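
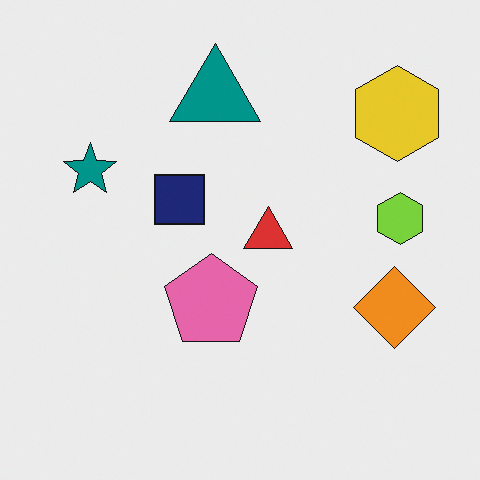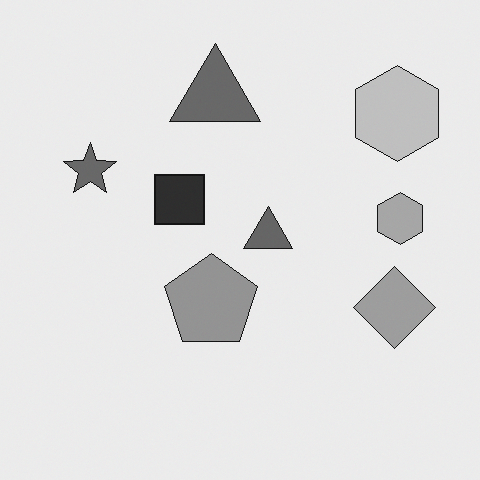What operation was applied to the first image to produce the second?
The second image is the first converted to grayscale.

All color is removed — every shape is now a shade of grey.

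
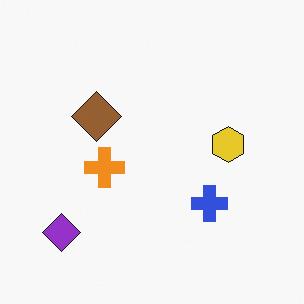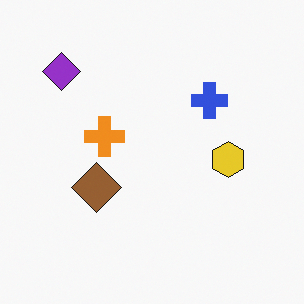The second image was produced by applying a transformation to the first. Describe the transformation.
This is the original image flipped vertically (top ↔ bottom).

The purple diamond is in the bottom-left of the first image and the top-left of the second — shapes on opposite sides of the horizontal midline have swapped in a mirror flip.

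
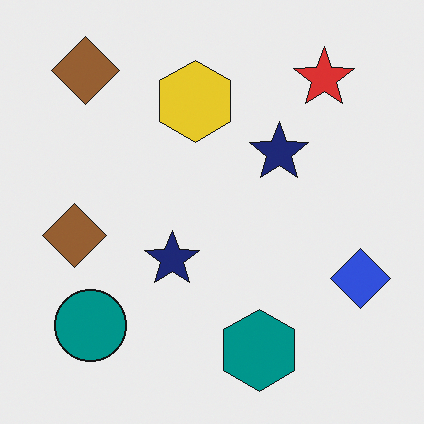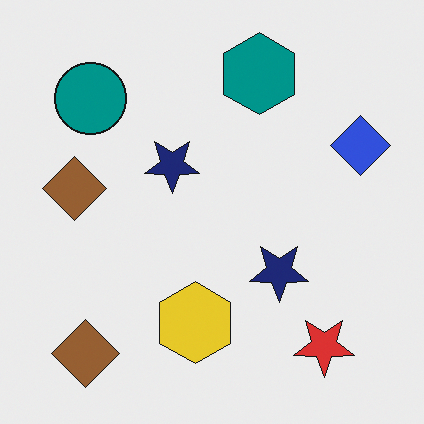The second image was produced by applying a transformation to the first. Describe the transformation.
The image was flipped vertically (top ↔ bottom).

The teal hexagon is in the bottom of the first image and the top of the second — shapes on opposite sides of the horizontal midline have swapped in a mirror flip.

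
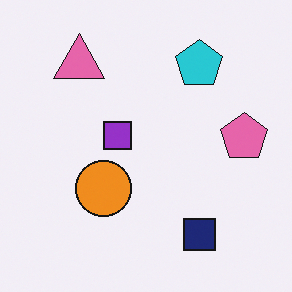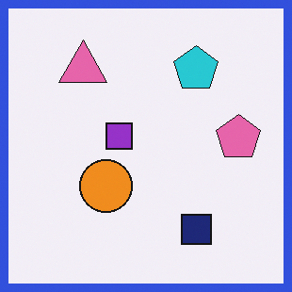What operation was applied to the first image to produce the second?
This is the original image framed with a blue border.

A solid blue frame runs around the edge of the second image, with the content slightly shrunk inside it.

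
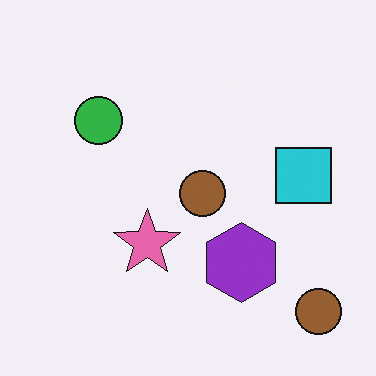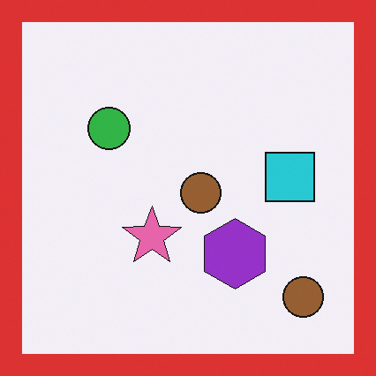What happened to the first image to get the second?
The image was framed with a red border.

A solid red frame runs around the edge of the second image, with the content slightly shrunk inside it.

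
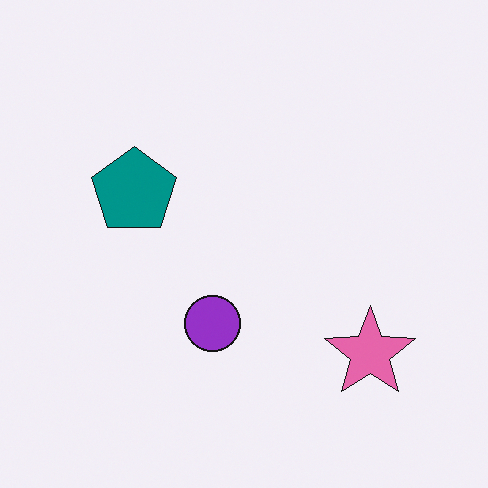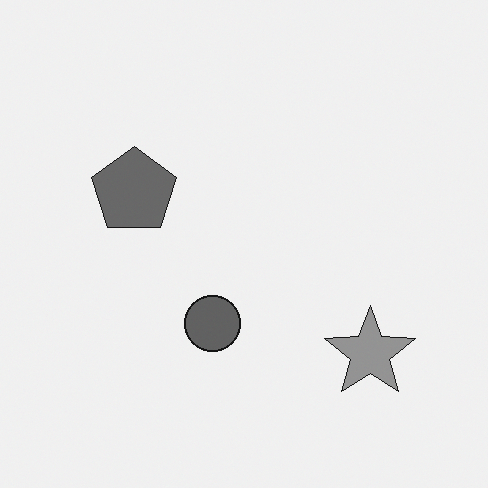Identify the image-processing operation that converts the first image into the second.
It was converted to grayscale.

All color is removed — every shape is now a shade of grey.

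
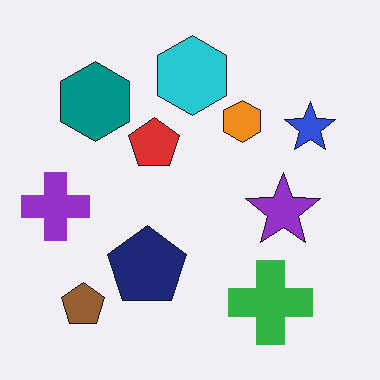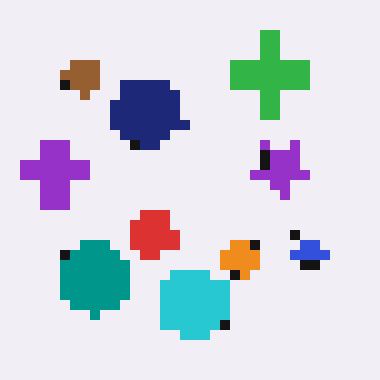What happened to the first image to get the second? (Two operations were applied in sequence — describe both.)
It was flipped vertically (top ↔ bottom), then coarsely pixelated.

The brown pentagon is in the bottom-left of the first image and the top-left of the second — shapes on opposite sides of the horizontal midline have swapped in a mirror flip. Shapes are reduced to large square blocks; fine edges and outlines are lost — a downscale-then-upscale (mosaic) effect.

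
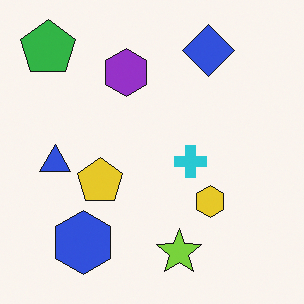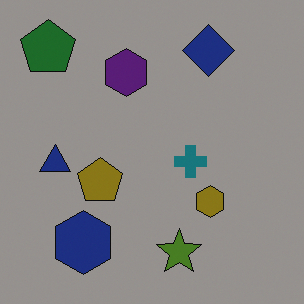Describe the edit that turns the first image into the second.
The transformation is: noticeably darkened.

Every pixel — background and shapes alike — is uniformly darkened.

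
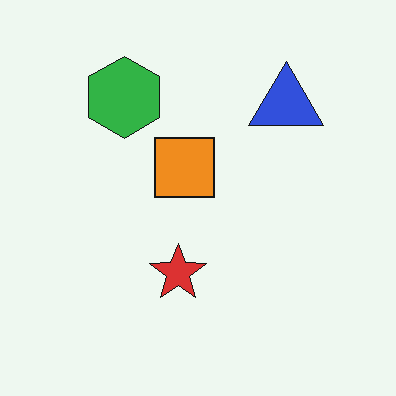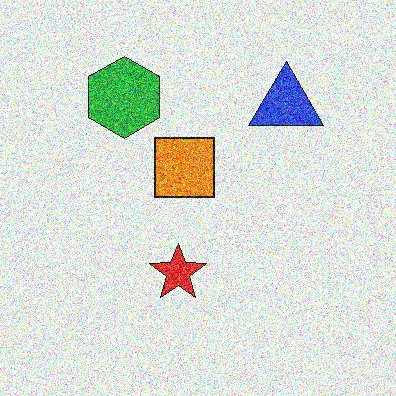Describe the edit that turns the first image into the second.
Degraded with strong gaussian noise.

Random speckle covers the whole image, including the flat background.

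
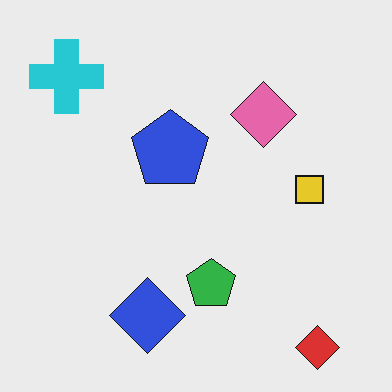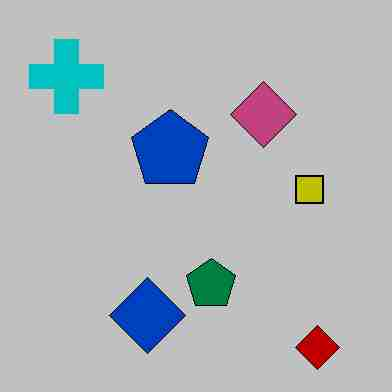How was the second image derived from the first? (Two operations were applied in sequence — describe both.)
The transformation is: heavily posterized to just a handful of flat colors, then heavily JPEG-compressed with obvious blocking artifacts.

Each flat color has snapped to a coarser quantized level — most visibly, the near-white background has dropped to a flat grey. Blocky 8×8 compression artifacts appear around shape edges and the flat background shows ringing — characteristic JPEG degradation.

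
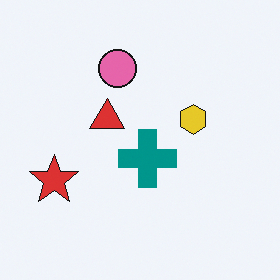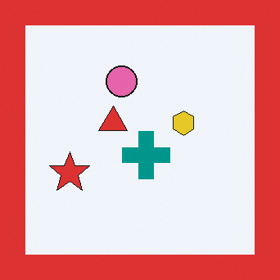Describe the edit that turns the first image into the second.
The transformation is: framed with a red border.

A solid red frame runs around the edge of the second image, with the content slightly shrunk inside it.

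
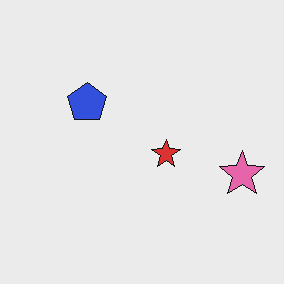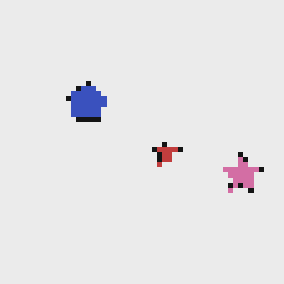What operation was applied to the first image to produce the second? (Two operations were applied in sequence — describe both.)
The image was mildly pixelated, then slightly desaturated.

Shapes are reduced to large square blocks; fine edges and outlines are lost — a downscale-then-upscale (mosaic) effect. All colors are more muted and greyish — a global saturation change.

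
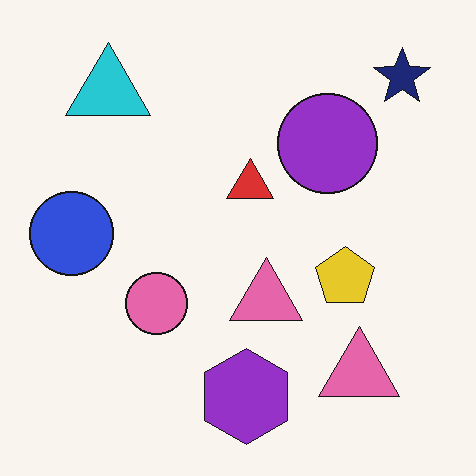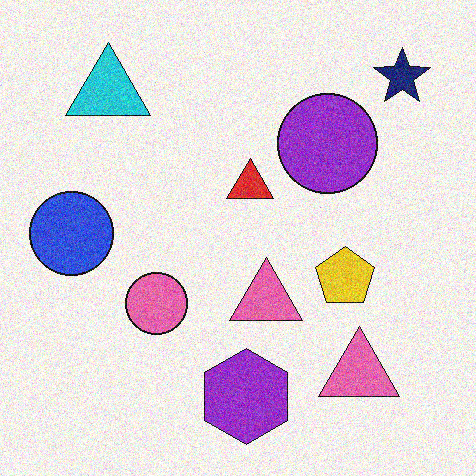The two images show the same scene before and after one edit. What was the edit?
The transformation is: degraded with visible gaussian noise.

Random speckle covers the whole image, including the flat background.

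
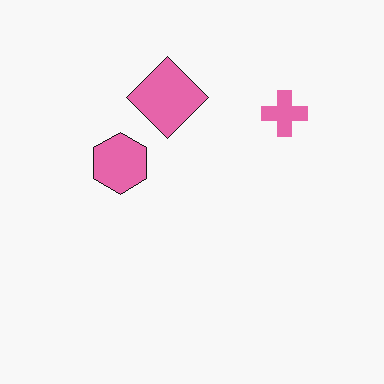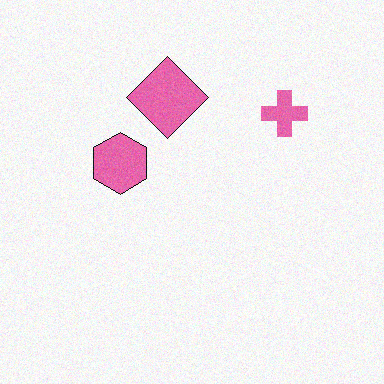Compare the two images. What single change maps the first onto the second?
The second image is the first degraded with a light layer of grain.

Random speckle covers the whole image, including the flat background.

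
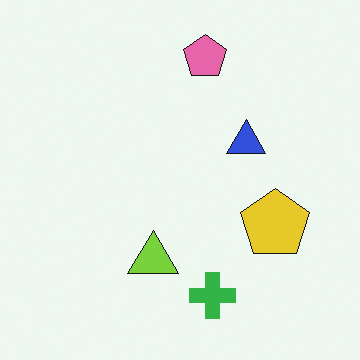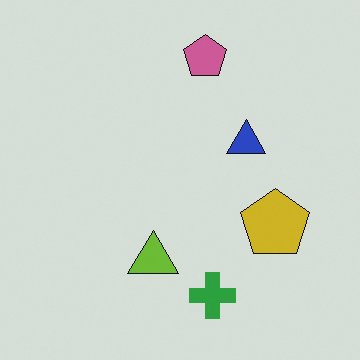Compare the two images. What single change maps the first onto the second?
It was slightly darkened.

Every pixel — background and shapes alike — is uniformly darkened.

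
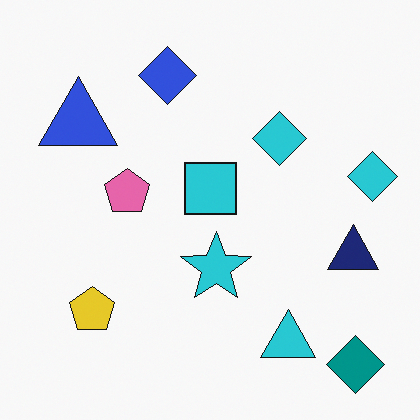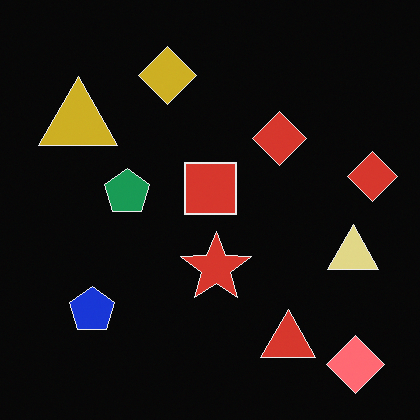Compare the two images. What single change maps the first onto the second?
The image was color-inverted (negative).

The light background has become dark and every shape's color is its complement — a photographic negative.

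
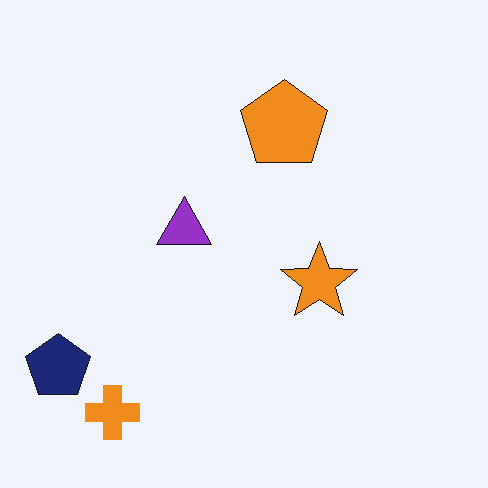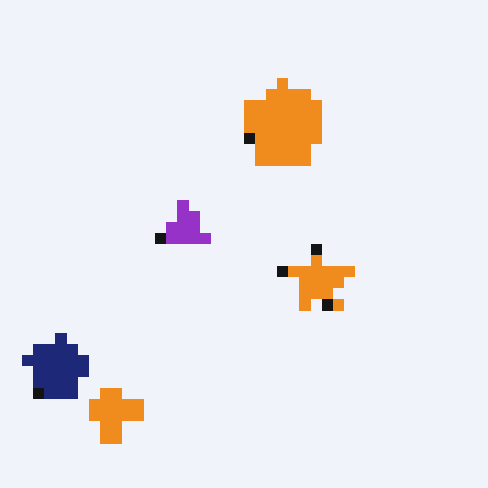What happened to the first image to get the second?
The second image is the first heavily pixelated into large blocks.

Shapes are reduced to large square blocks; fine edges and outlines are lost — a downscale-then-upscale (mosaic) effect.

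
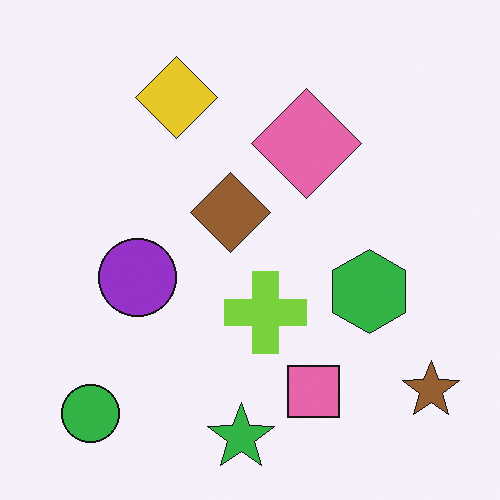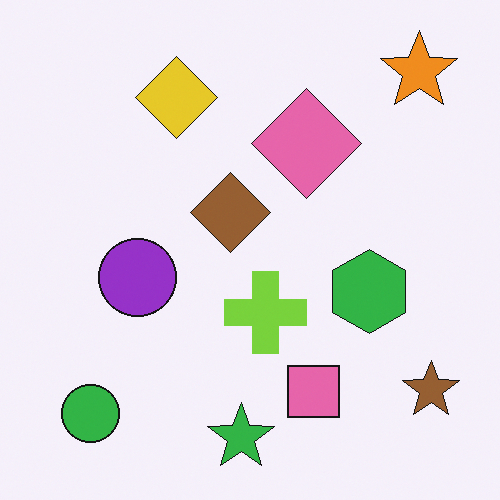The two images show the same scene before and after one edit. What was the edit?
Overlaid with an additional orange star.

An orange star appears in the second image that is absent from the first.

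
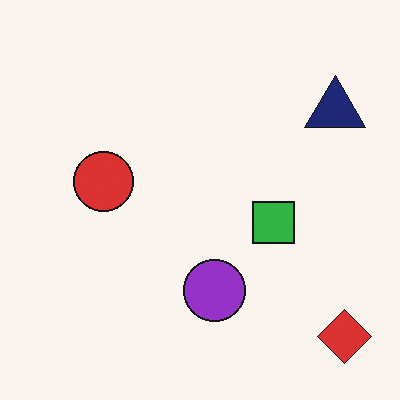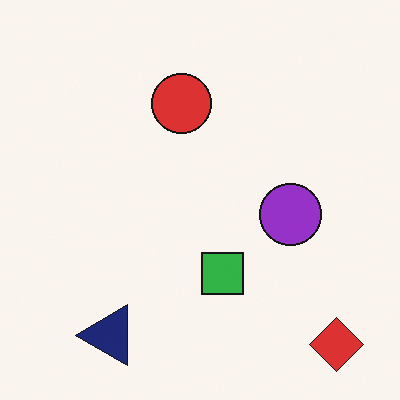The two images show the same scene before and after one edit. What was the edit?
It was transposed (reflected across the top-left ↔ bottom-right diagonal).

Shapes have swapped their row and column positions — what was in the top-right is now in the bottom-left — a diagonal reflection.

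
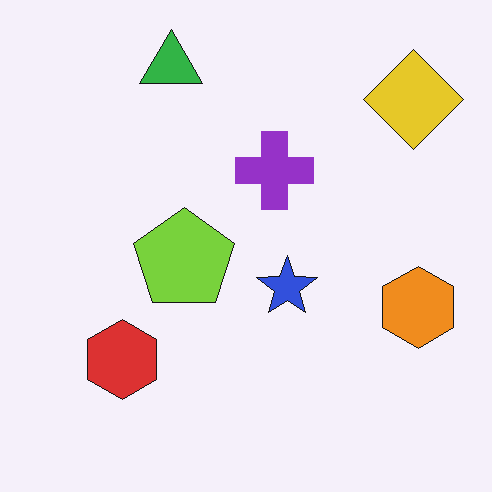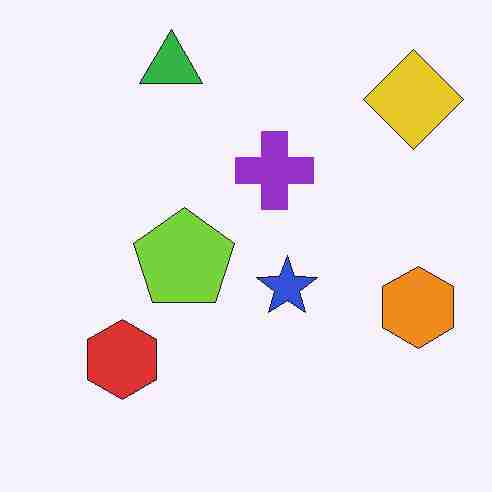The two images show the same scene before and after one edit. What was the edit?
This is the original image degraded with heavy JPEG compression.

Blocky 8×8 compression artifacts appear around shape edges and the flat background shows ringing — characteristic JPEG degradation.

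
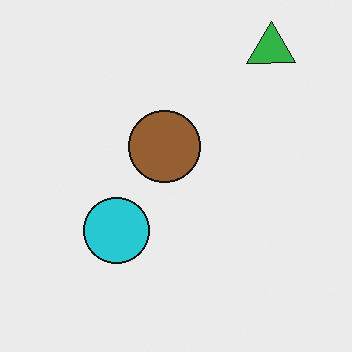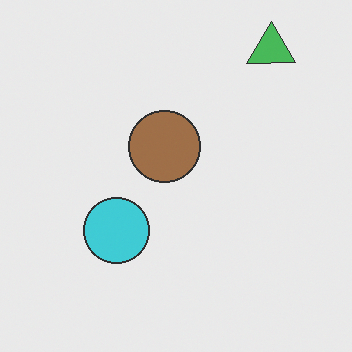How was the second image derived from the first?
The transformation is: given slightly reduced contrast.

Tones are pushed toward mid-grey across the whole image — a global contrast change.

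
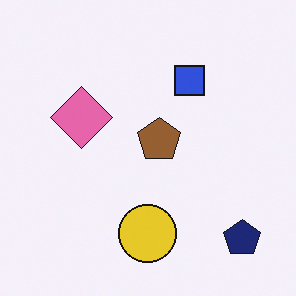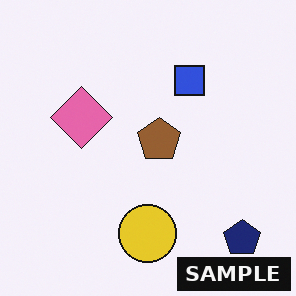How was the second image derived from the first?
The transformation is: watermarked with the text "SAMPLE" in the lower-right corner.

A dark label reading "SAMPLE" appears in the lower-right corner.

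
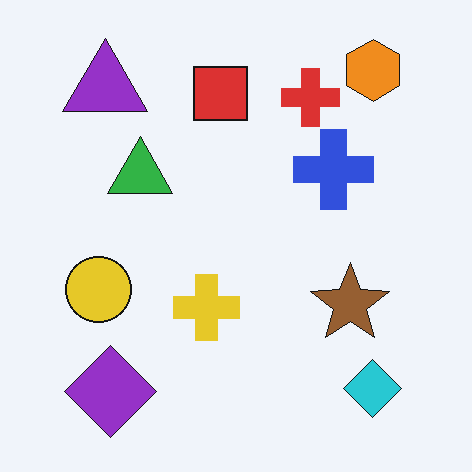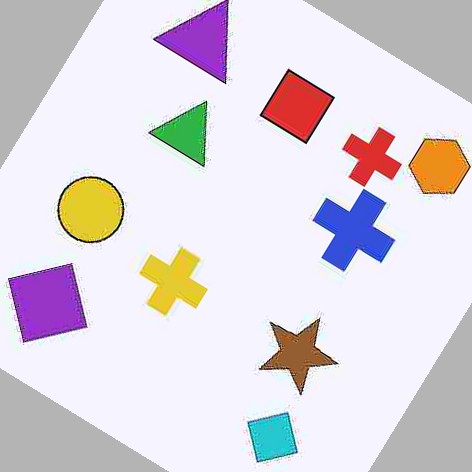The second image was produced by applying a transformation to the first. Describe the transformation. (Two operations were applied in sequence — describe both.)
The transformation is: heavily JPEG-compressed with obvious blocking artifacts, then rotated clockwise by a large amount — several tens of degrees.

Blocky 8×8 compression artifacts appear around shape edges and the flat background shows ringing — characteristic JPEG degradation. Every shape is tilted by the same angle and the image corners show triangular fill wedges — a whole-image rotation by a non-right angle.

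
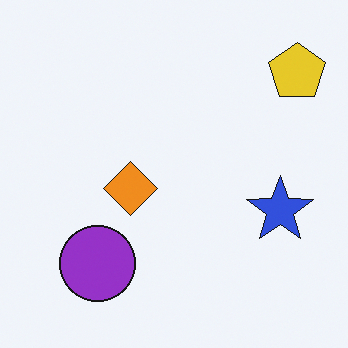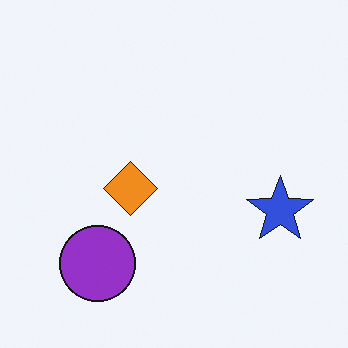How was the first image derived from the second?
The transformation is: overlaid with an additional yellow pentagon.

A yellow pentagon appears in the first image that is absent from the second.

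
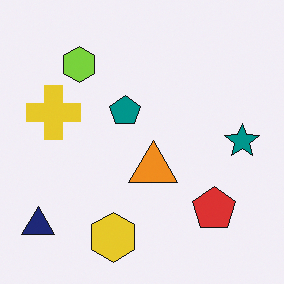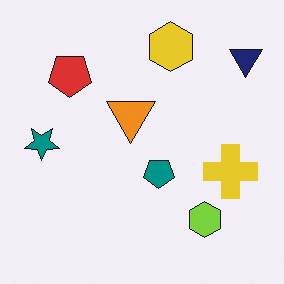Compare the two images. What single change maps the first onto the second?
The transformation is: rotated 180°.

The navy triangle sits in the bottom-left of the first image and the top-right of the second — consistent with a whole-image 180° rotation.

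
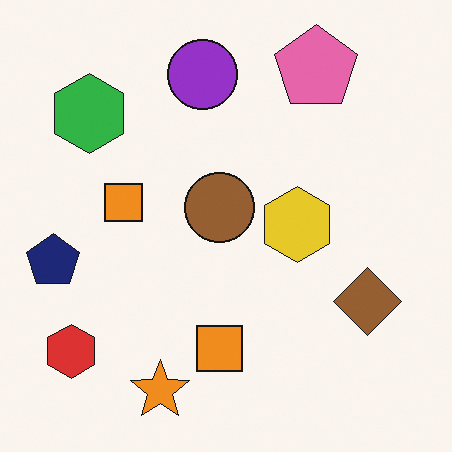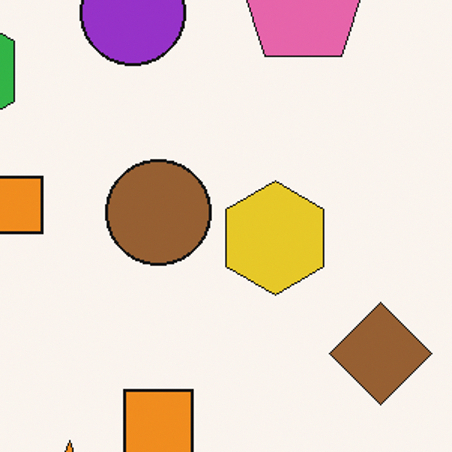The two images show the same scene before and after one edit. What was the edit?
It was cropped slightly and scaled back up.

The visible shapes are larger and the field of view is narrower; shapes near the original edges may be partly or wholly outside the frame — a crop-and-rescale.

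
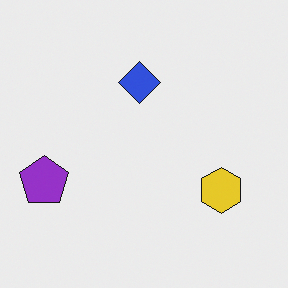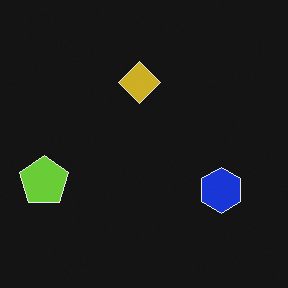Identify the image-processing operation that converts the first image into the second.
This is the original image color-inverted (negative).

The light background has become dark and every shape's color is its complement — a photographic negative.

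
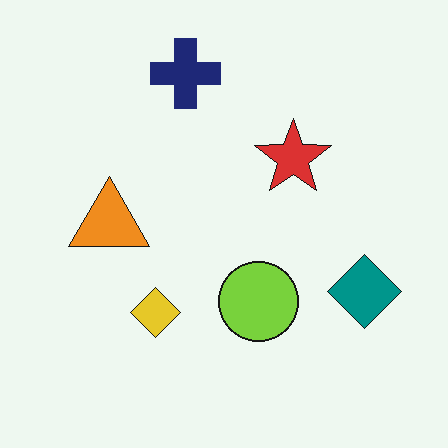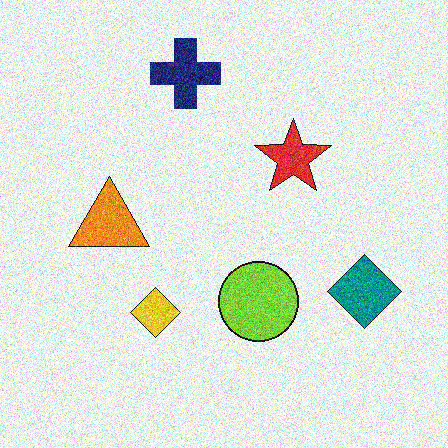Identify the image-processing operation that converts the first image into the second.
The image was degraded with heavy additive noise.

Random speckle covers the whole image, including the flat background.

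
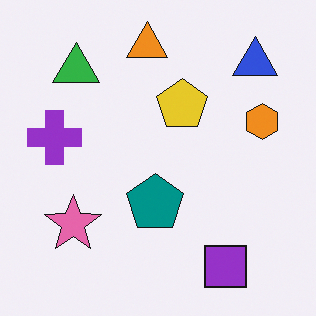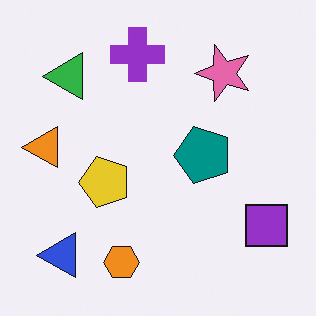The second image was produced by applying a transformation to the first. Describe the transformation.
The image was transposed (reflected across the top-left ↔ bottom-right diagonal).

Shapes have swapped their row and column positions — what was in the top-right is now in the bottom-left — a diagonal reflection.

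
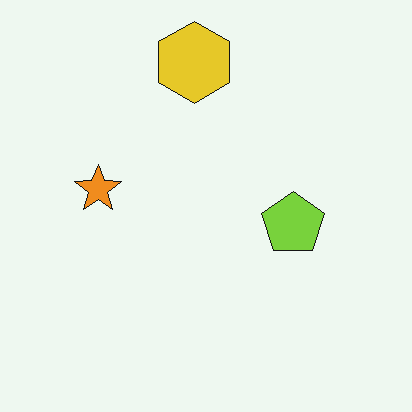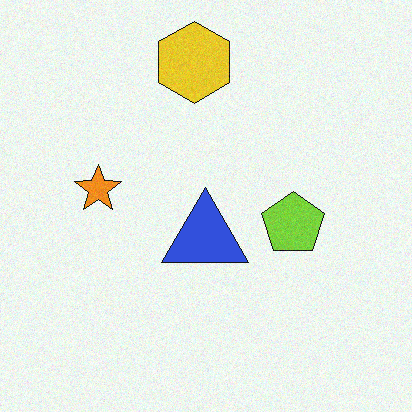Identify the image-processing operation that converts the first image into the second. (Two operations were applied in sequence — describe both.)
The second image is the first degraded with light additive noise, then overlaid with an additional blue triangle.

Random speckle covers the whole image, including the flat background. A blue triangle appears in the second image that is absent from the first.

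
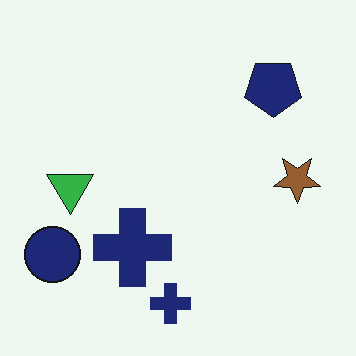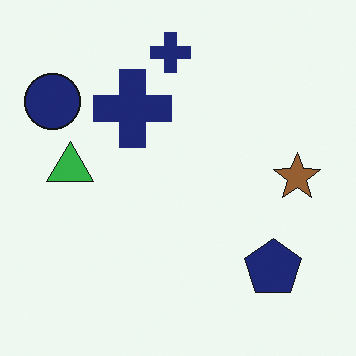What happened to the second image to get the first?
The first image is the second flipped vertically (top ↔ bottom).

The navy pentagon is in the bottom-right of the second image and the top-right of the first — shapes on opposite sides of the horizontal midline have swapped in a mirror flip.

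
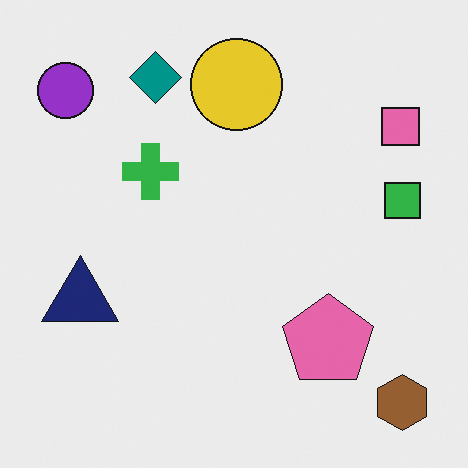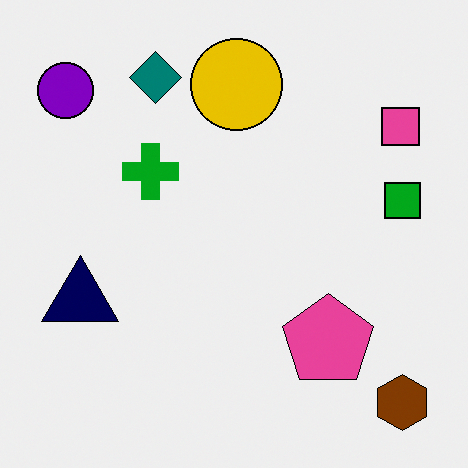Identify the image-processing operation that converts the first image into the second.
The transformation is: given slightly increased contrast.

Tones are pushed away from mid-grey across the whole image — a global contrast change.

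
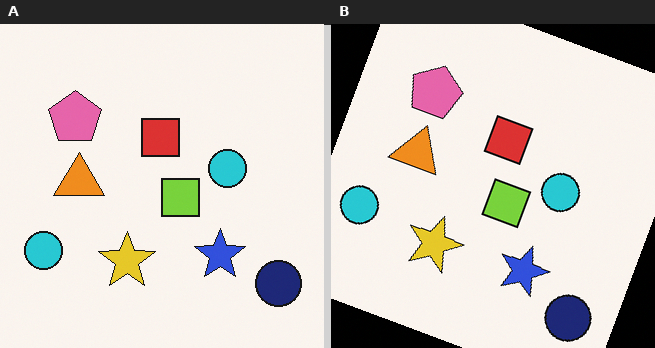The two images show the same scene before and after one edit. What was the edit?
The image was rotated clockwise by a clearly visible amount.

Every shape is tilted by the same angle and the image corners show triangular fill wedges — a whole-image rotation by a non-right angle.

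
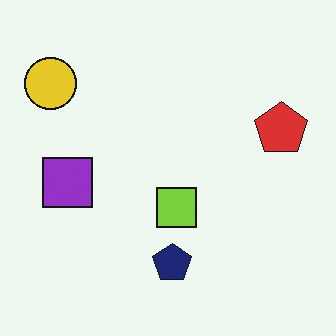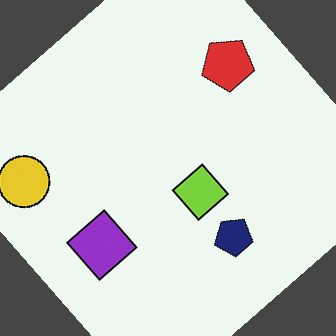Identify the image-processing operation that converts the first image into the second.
It was rotated counter-clockwise by a large amount — several tens of degrees.

Every shape is tilted by the same angle and the image corners show triangular fill wedges — a whole-image rotation by a non-right angle.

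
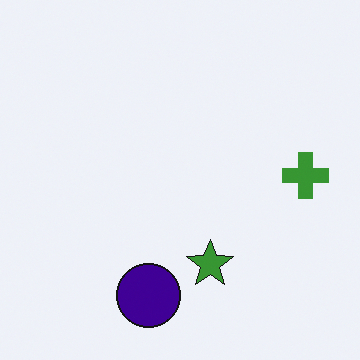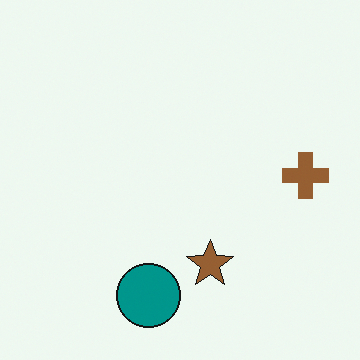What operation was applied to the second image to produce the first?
The image was hue-shifted noticeably.

Every shape's color has rotated by the same amount around the hue wheel — a uniform hue shift.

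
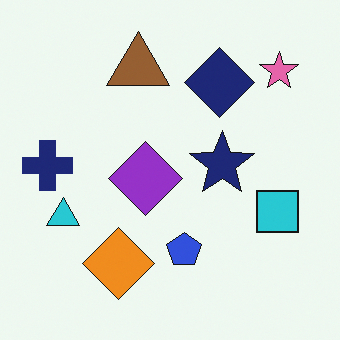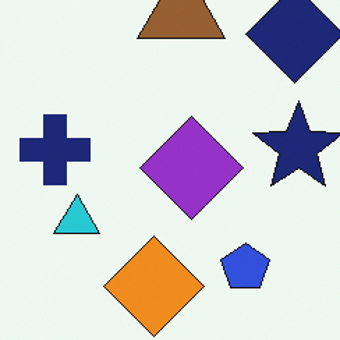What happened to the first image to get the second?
Cropped to a modestly smaller region and rescaled.

The visible shapes are larger and the field of view is narrower; shapes near the original edges may be partly or wholly outside the frame — a crop-and-rescale.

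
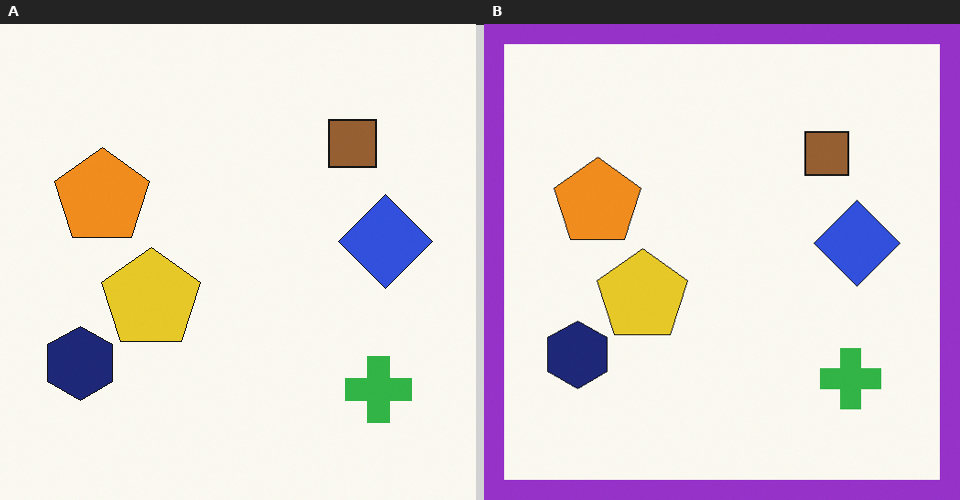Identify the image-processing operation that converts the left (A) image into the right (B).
This is the original image framed with a purple border.

A solid purple frame runs around the edge of the right (B) image, with the content slightly shrunk inside it.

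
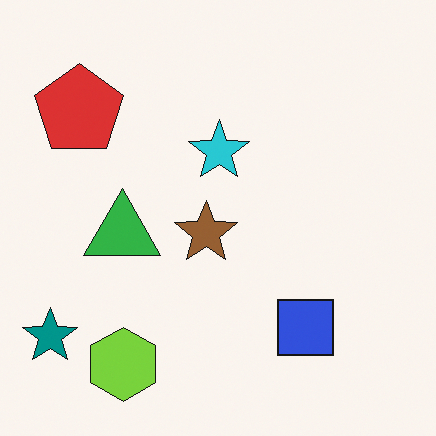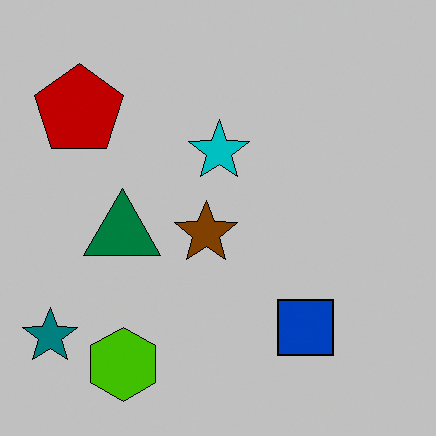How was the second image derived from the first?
The image was aggressively posterized.

Each flat color has snapped to a coarser quantized level — most visibly, the near-white background has dropped to a flat grey.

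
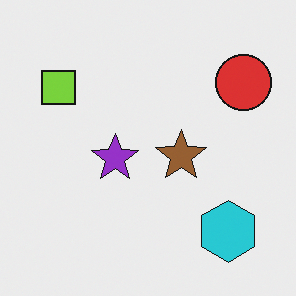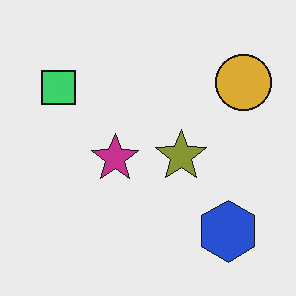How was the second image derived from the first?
The transformation is: hue-shifted slightly.

Every shape's color has rotated by the same amount around the hue wheel — a uniform hue shift.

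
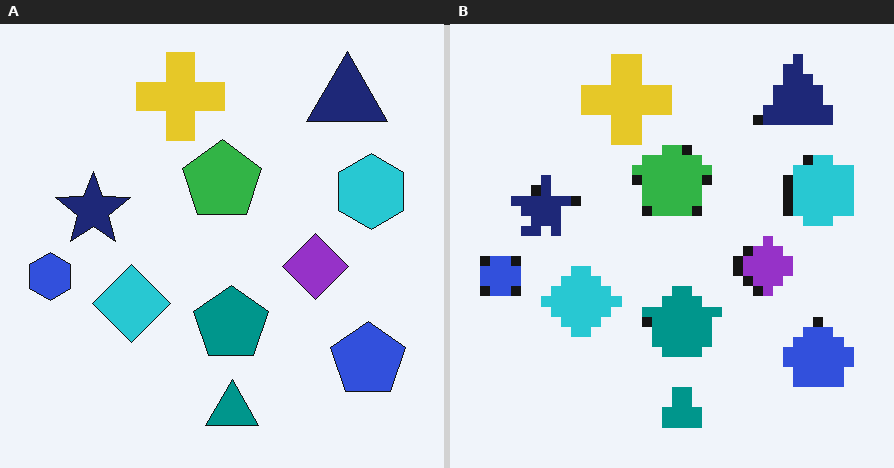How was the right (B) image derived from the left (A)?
The image was heavily pixelated into large blocks.

Shapes are reduced to large square blocks; fine edges and outlines are lost — a downscale-then-upscale (mosaic) effect.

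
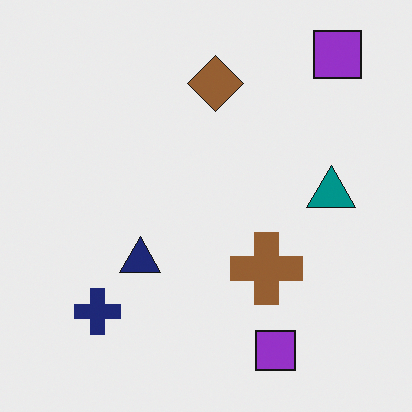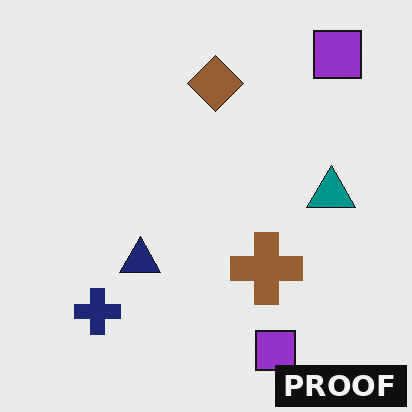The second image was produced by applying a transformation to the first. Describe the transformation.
The second image is the first watermarked with the text "PROOF" in the lower-right corner.

A dark label reading "PROOF" appears in the lower-right corner.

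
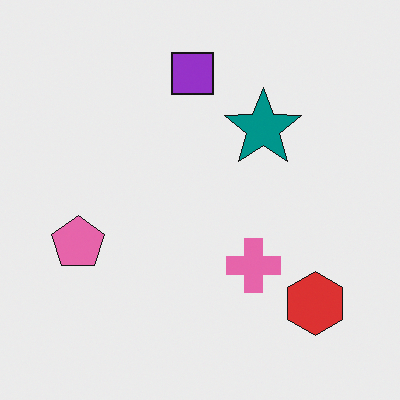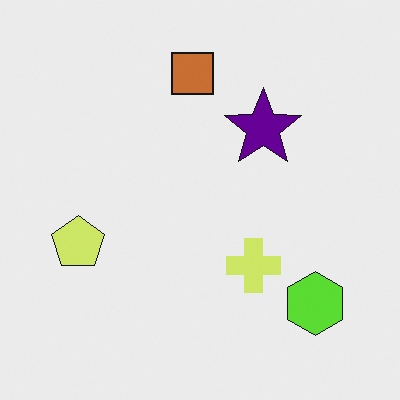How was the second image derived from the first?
The transformation is: hue-shifted noticeably.

Every shape's color has rotated by the same amount around the hue wheel — a uniform hue shift.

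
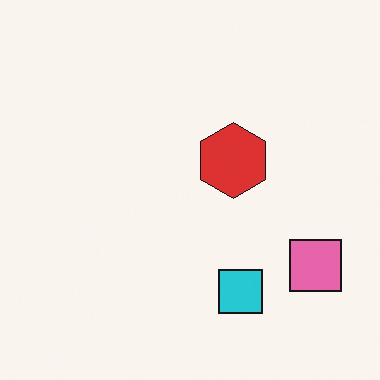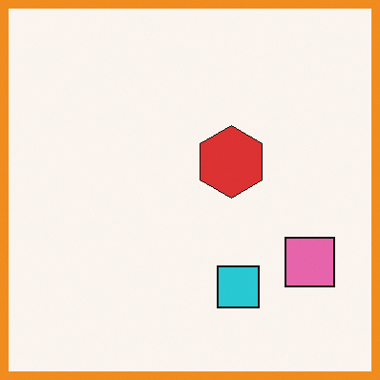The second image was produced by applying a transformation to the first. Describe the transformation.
The transformation is: framed with a orange border.

A solid orange frame runs around the edge of the second image, with the content slightly shrunk inside it.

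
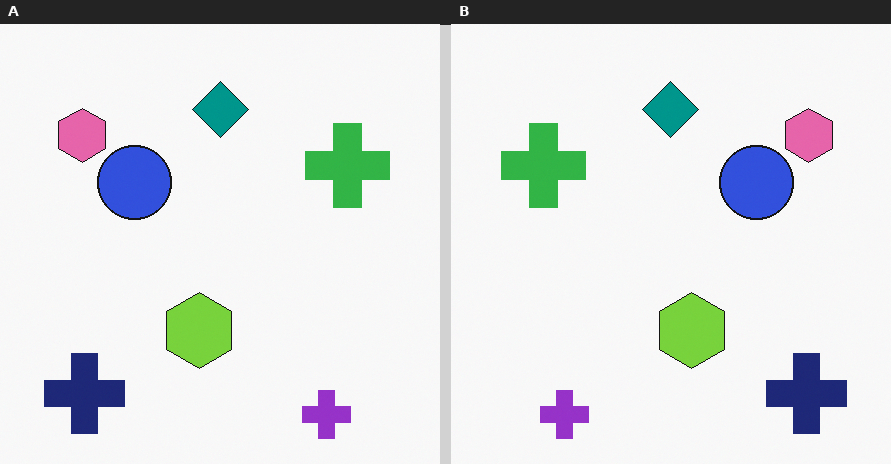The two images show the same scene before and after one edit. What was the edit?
It was flipped horizontally (left ↔ right).

The pink hexagon is in the top-left of the left (A) image and the top-right of the right (B) — shapes on opposite sides of the vertical midline have swapped in a mirror flip.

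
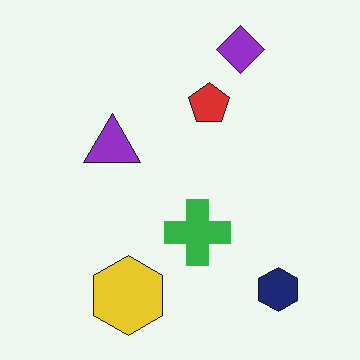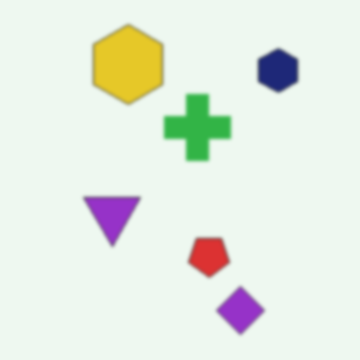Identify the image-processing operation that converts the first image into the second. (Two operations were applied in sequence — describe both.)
The transformation is: lightly blurred, then flipped vertically (top ↔ bottom).

Shape edges and outlines are uniformly softened across the whole image. The purple diamond is in the top of the first image and the bottom of the second — shapes on opposite sides of the horizontal midline have swapped in a mirror flip.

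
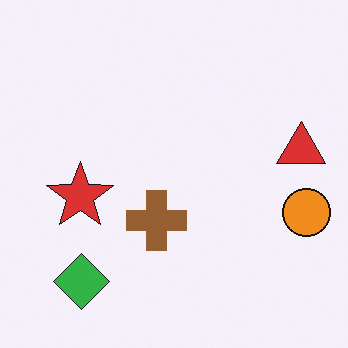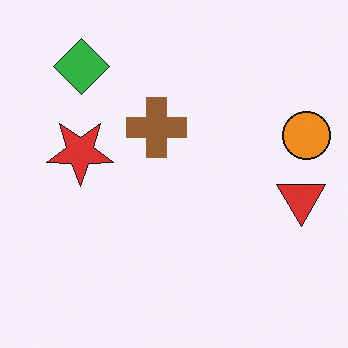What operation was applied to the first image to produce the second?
It was flipped vertically (top ↔ bottom).

The green diamond is in the bottom-left of the first image and the top-left of the second — shapes on opposite sides of the horizontal midline have swapped in a mirror flip.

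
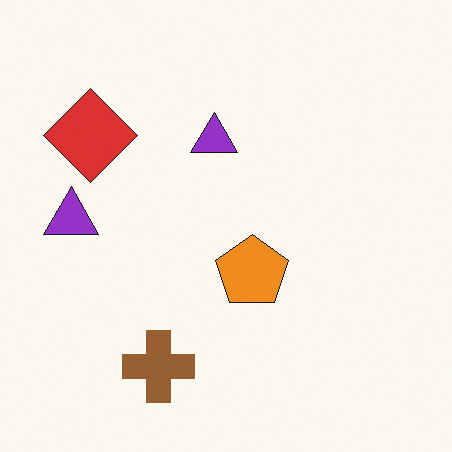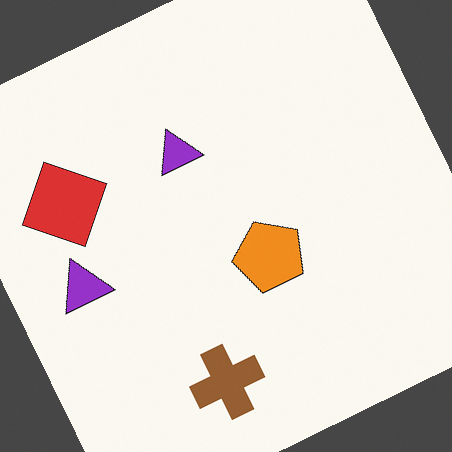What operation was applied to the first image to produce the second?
The second image is the first rotated counter-clockwise by a moderate amount.

Every shape is tilted by the same angle and the image corners show triangular fill wedges — a whole-image rotation by a non-right angle.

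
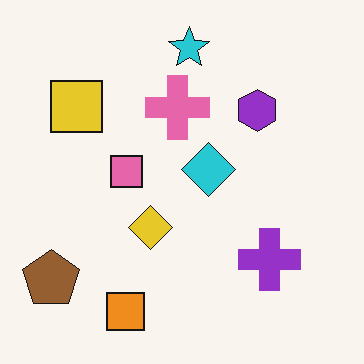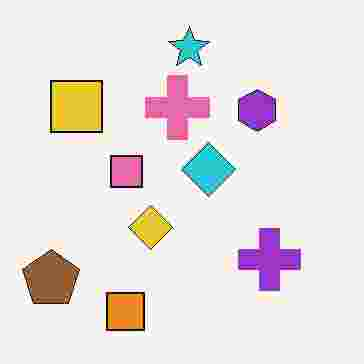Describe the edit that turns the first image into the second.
The second image is the first heavily JPEG-compressed with obvious blocking artifacts.

Blocky 8×8 compression artifacts appear around shape edges and the flat background shows ringing — characteristic JPEG degradation.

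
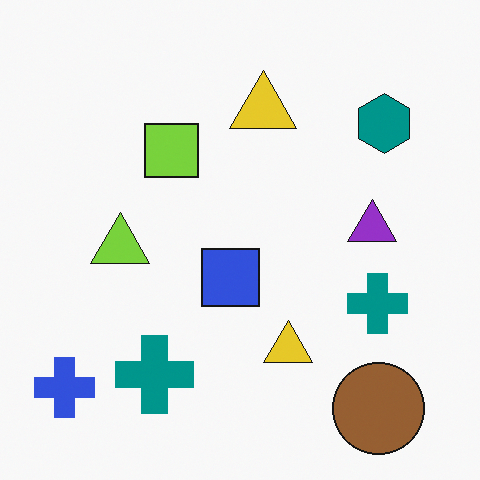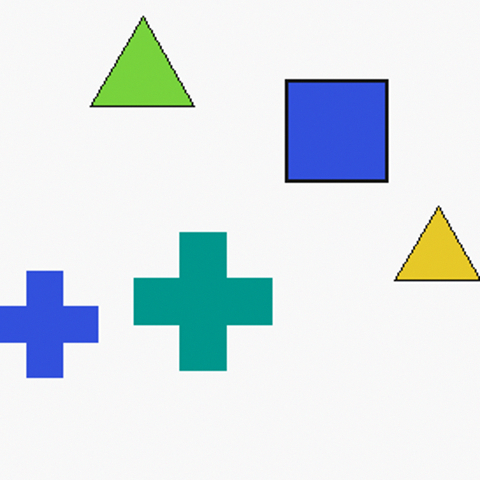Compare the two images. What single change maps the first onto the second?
It was cropped to a noticeably smaller region and rescaled.

The visible shapes are larger and the field of view is narrower; shapes near the original edges may be partly or wholly outside the frame — a crop-and-rescale.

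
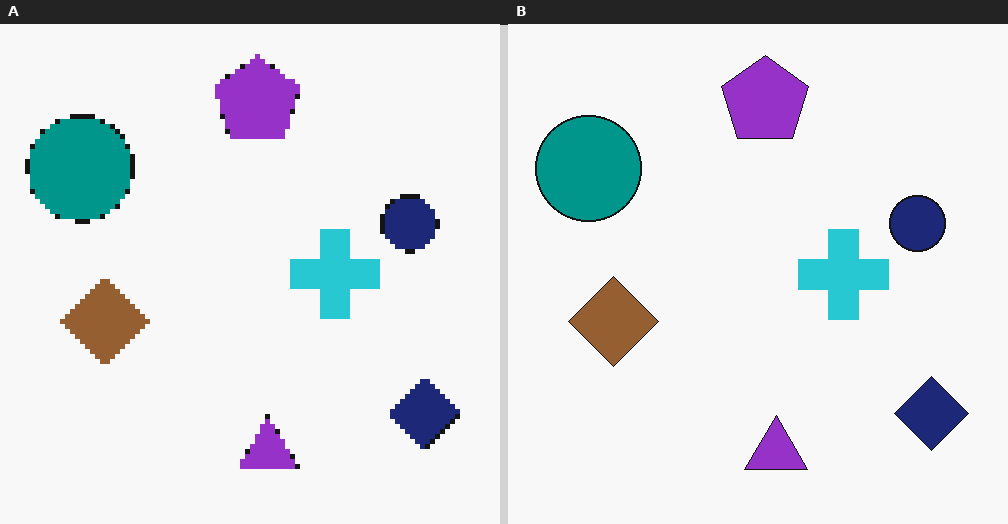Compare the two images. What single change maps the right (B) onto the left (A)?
Lightly pixelated (a mild mosaic effect).

Shapes are reduced to large square blocks; fine edges and outlines are lost — a downscale-then-upscale (mosaic) effect.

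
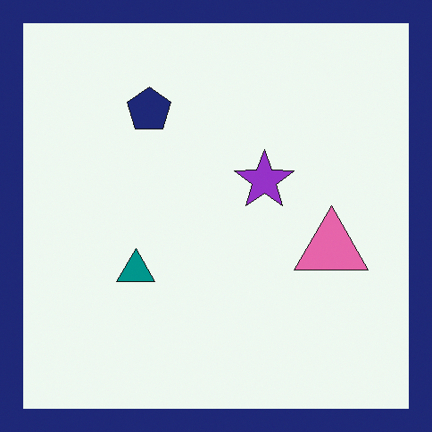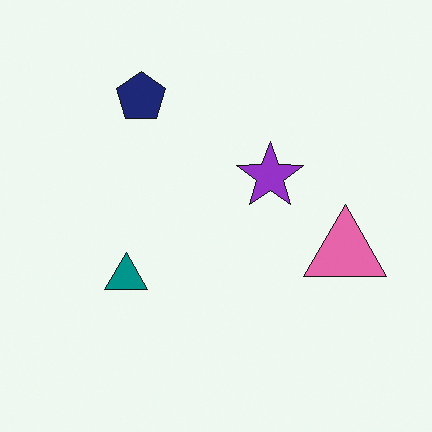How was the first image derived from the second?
The transformation is: framed with a navy border.

A solid navy frame runs around the edge of the first image, with the content slightly shrunk inside it.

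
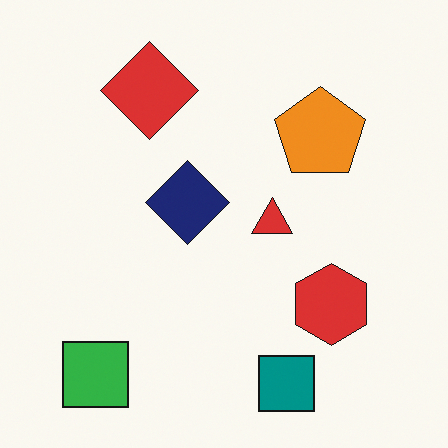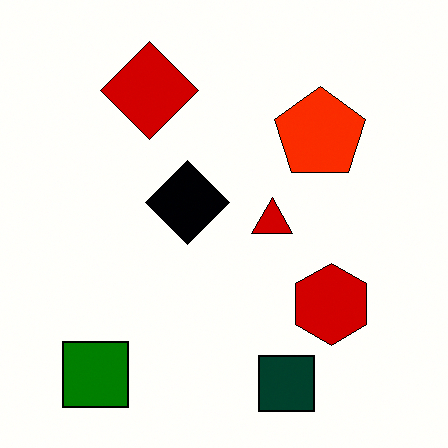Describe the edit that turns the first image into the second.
This is the original image boosted in contrast.

Tones are pushed away from mid-grey across the whole image — a global contrast change.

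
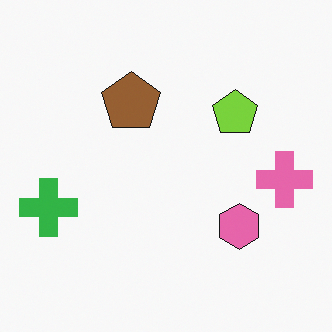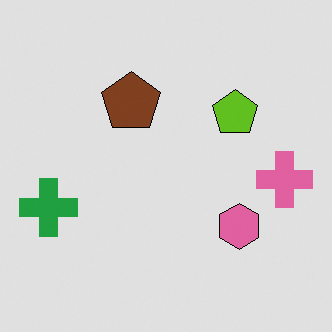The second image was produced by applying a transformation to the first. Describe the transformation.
The second image is the first posterized to a reduced palette.

Each flat color has snapped to a coarser quantized level — most visibly, the near-white background has dropped to a flat grey.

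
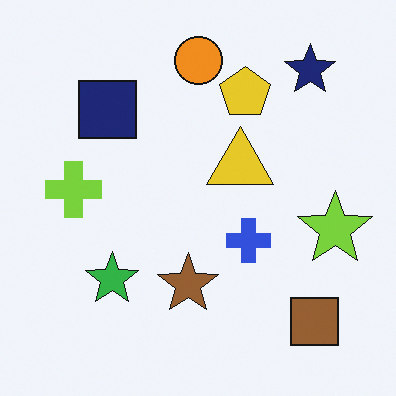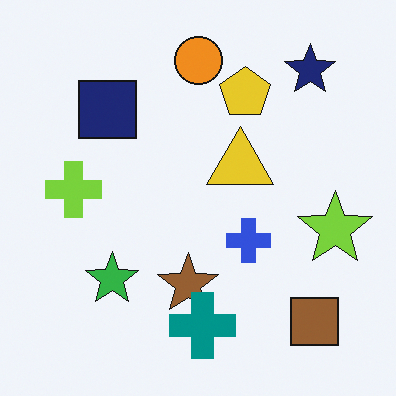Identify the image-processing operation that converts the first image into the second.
The transformation is: overlaid with an additional teal cross.

A teal cross appears in the second image that is absent from the first.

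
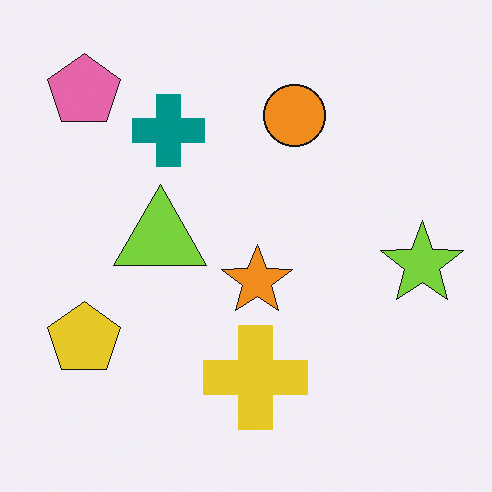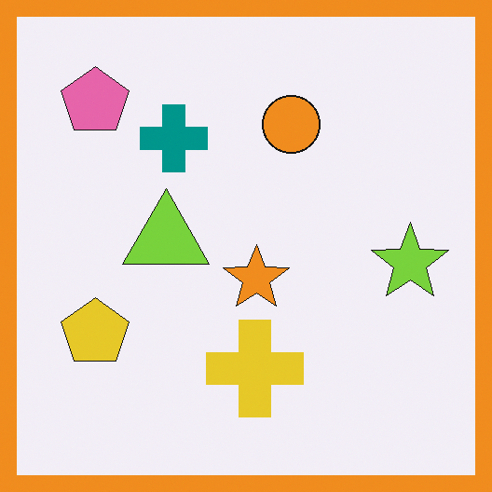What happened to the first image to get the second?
It was framed with a orange border.

A solid orange frame runs around the edge of the second image, with the content slightly shrunk inside it.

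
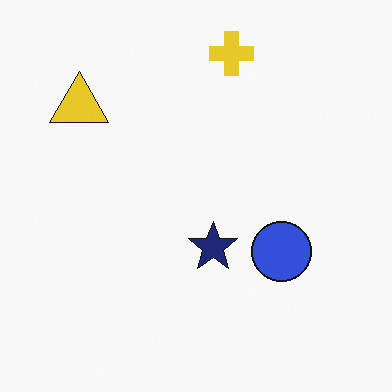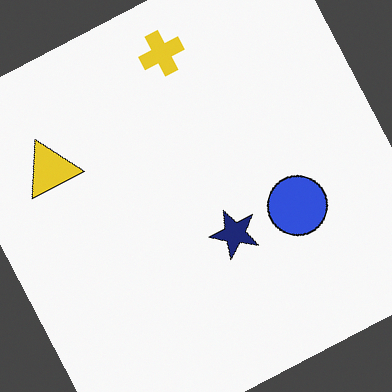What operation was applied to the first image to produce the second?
Rotated counter-clockwise by a clearly visible amount.

Every shape is tilted by the same angle and the image corners show triangular fill wedges — a whole-image rotation by a non-right angle.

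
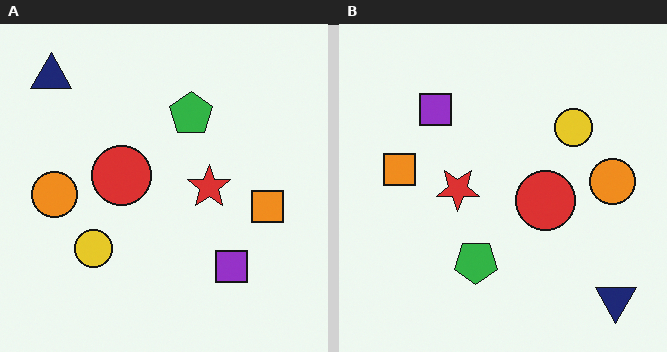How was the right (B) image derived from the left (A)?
The image was rotated 180°.

The navy triangle sits in the top-left of the left (A) image and the bottom-right of the right (B) — consistent with a whole-image 180° rotation.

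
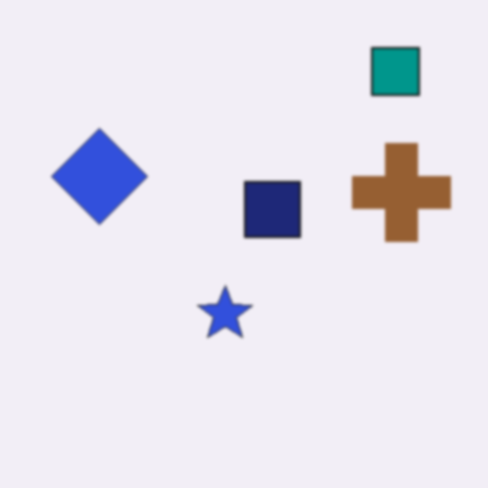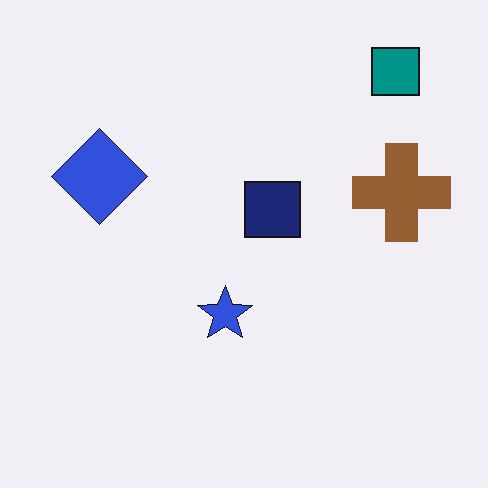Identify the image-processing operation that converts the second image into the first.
It was slightly softened.

Shape edges and outlines are uniformly softened across the whole image.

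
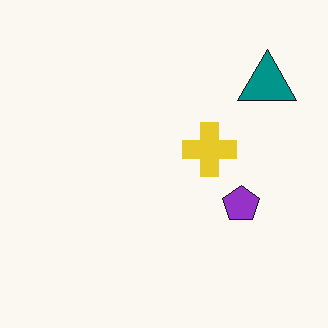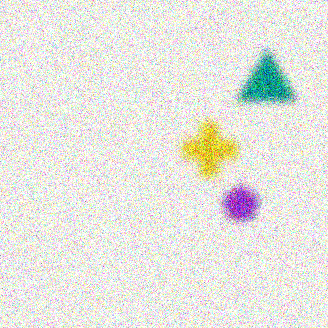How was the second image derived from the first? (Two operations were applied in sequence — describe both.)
This is the original image moderately blurred, then degraded with strong gaussian noise.

Shape edges and outlines are uniformly softened across the whole image. Random speckle covers the whole image, including the flat background.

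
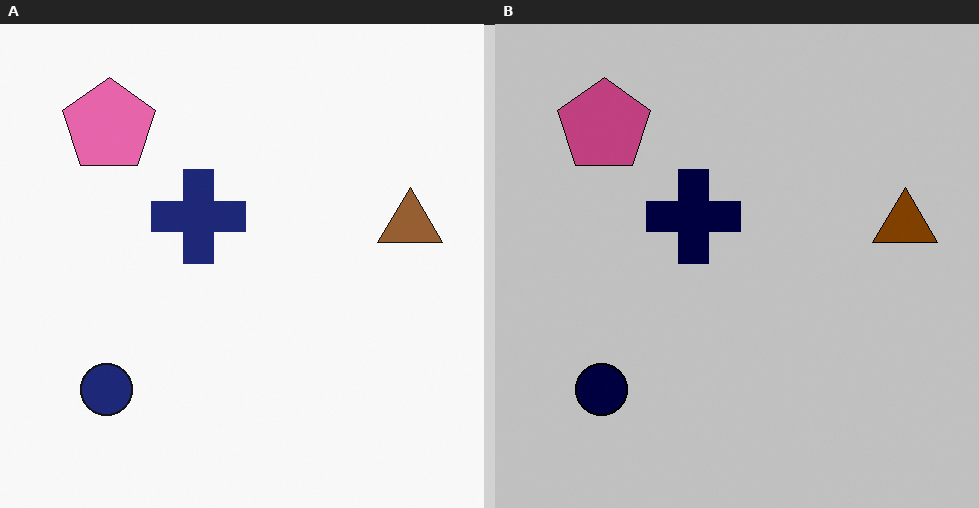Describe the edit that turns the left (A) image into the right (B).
The right (B) image is the left (A) heavily posterized to just a handful of flat colors.

Each flat color has snapped to a coarser quantized level — most visibly, the near-white background has dropped to a flat grey.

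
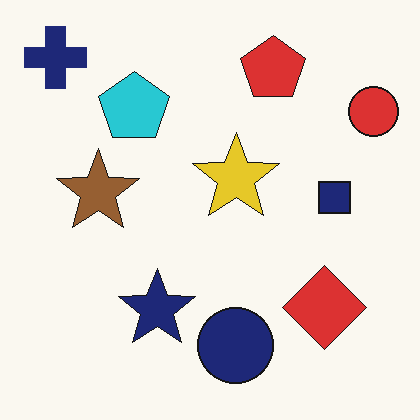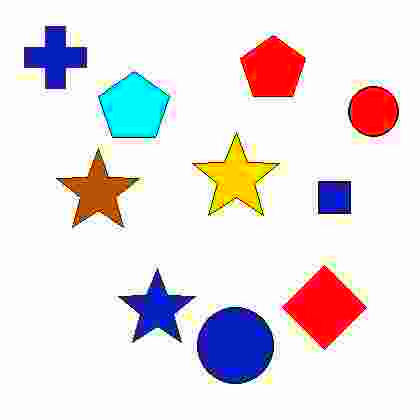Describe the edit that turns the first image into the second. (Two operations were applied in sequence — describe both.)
The transformation is: degraded with heavy JPEG compression, then heavily oversaturated.

Blocky 8×8 compression artifacts appear around shape edges and the flat background shows ringing — characteristic JPEG degradation. All colors are more vivid — a global saturation change.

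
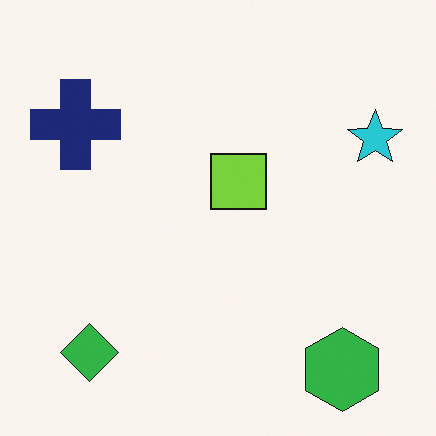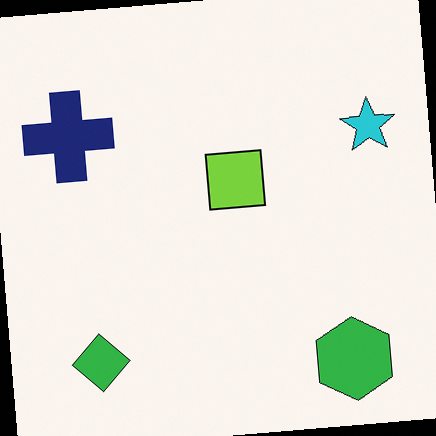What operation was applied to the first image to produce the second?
Rotated counter-clockwise by a small amount.

Every shape is tilted by the same angle and the image corners show triangular fill wedges — a whole-image rotation by a non-right angle.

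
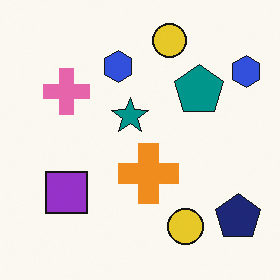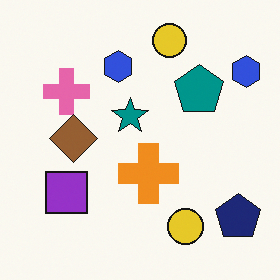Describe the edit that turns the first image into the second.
The second image is the first overlaid with an additional brown diamond.

A brown diamond appears in the second image that is absent from the first.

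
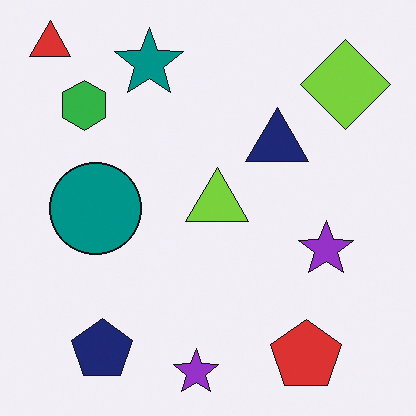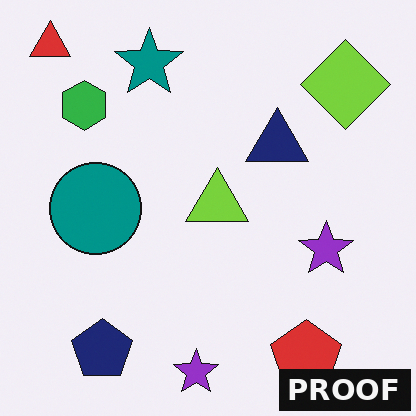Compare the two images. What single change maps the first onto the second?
This is the original image watermarked with the text "PROOF" in the lower-right corner.

A dark label reading "PROOF" appears in the lower-right corner.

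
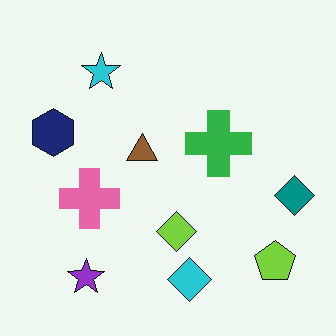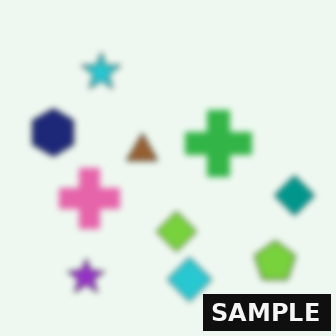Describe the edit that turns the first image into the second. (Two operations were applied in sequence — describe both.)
The transformation is: moderately blurred, then watermarked with the text "SAMPLE" in the lower-right corner.

Shape edges and outlines are uniformly softened across the whole image. A dark label reading "SAMPLE" appears in the lower-right corner.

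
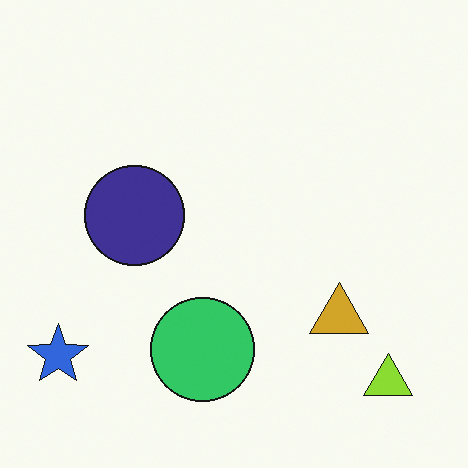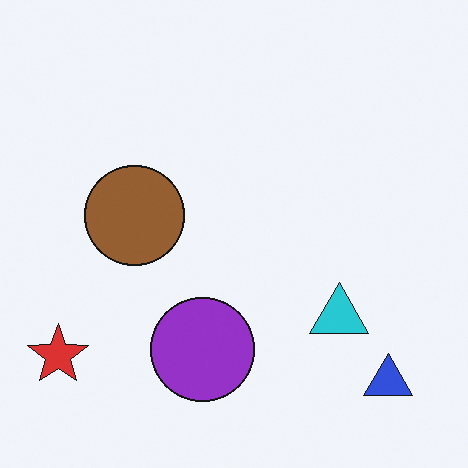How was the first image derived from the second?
The image was hue-shifted through roughly half the color wheel.

Every shape's color has rotated by the same amount around the hue wheel — a uniform hue shift.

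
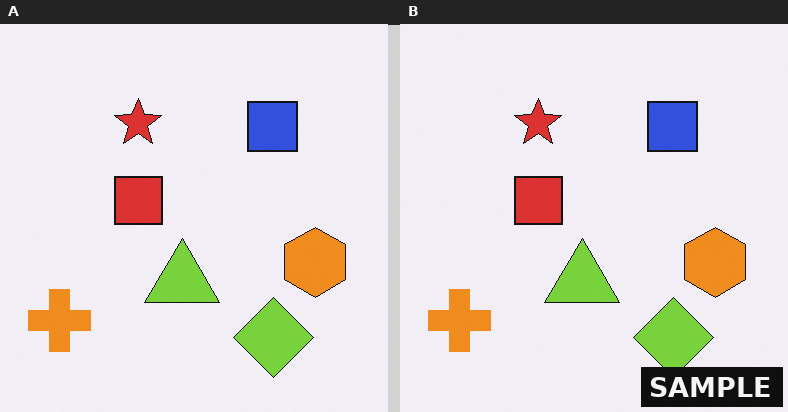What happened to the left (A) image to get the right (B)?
It was watermarked with the text "SAMPLE" in the lower-right corner.

A dark label reading "SAMPLE" appears in the lower-right corner.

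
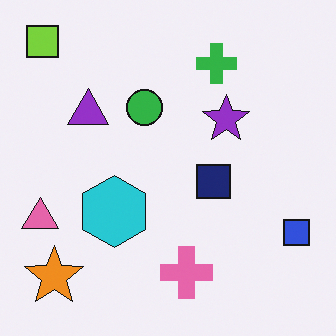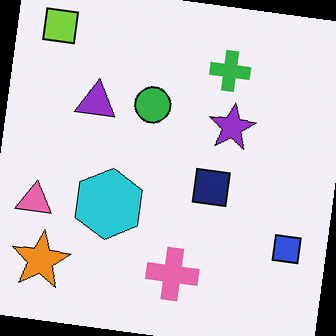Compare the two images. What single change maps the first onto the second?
The second image is the first rotated clockwise by a slight angle.

Every shape is tilted by the same angle and the image corners show triangular fill wedges — a whole-image rotation by a non-right angle.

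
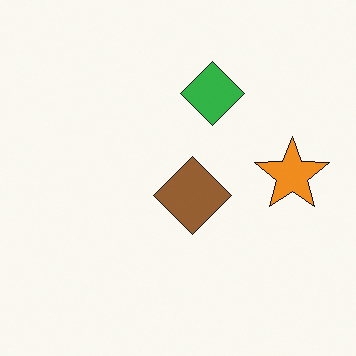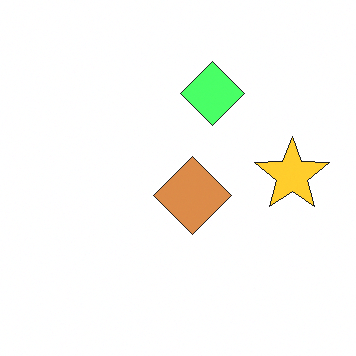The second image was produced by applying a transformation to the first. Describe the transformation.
The transformation is: brightened a lot.

Every pixel — background and shapes alike — is uniformly brightened.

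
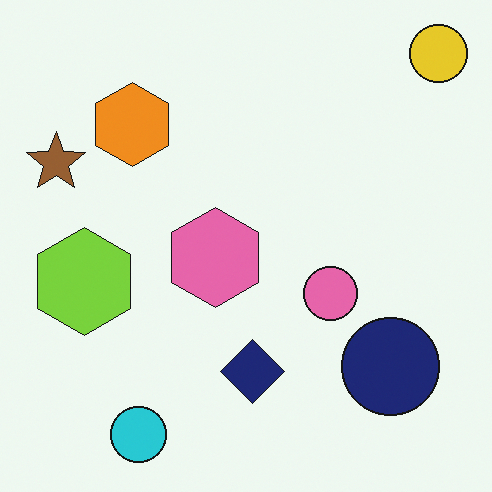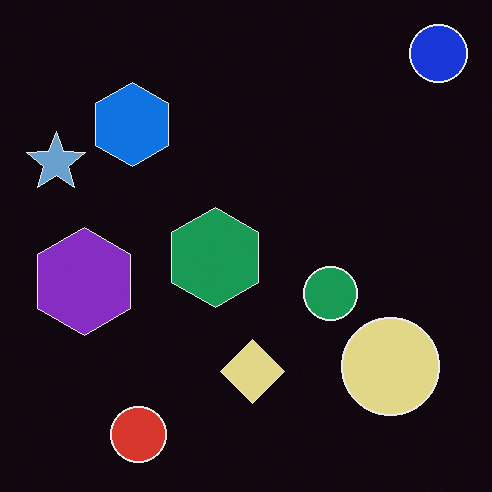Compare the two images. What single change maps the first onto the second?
It was color-inverted (negative).

The light background has become dark and every shape's color is its complement — a photographic negative.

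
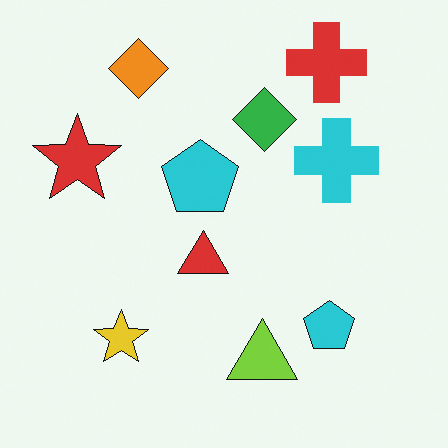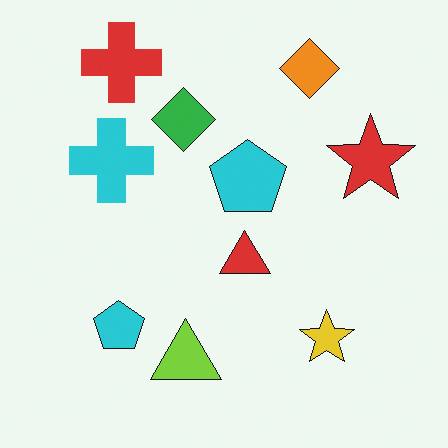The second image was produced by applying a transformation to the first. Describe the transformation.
The second image is the first flipped horizontally (left ↔ right).

The red star is in the left of the first image and the right of the second — shapes on opposite sides of the vertical midline have swapped in a mirror flip.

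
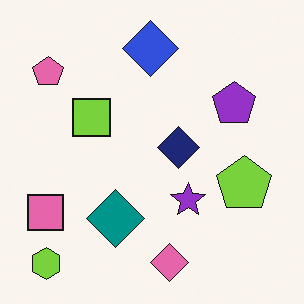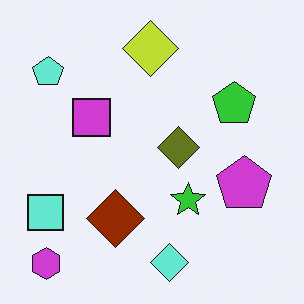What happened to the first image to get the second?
The image was hue-shifted by a large amount.

Every shape's color has rotated by the same amount around the hue wheel — a uniform hue shift.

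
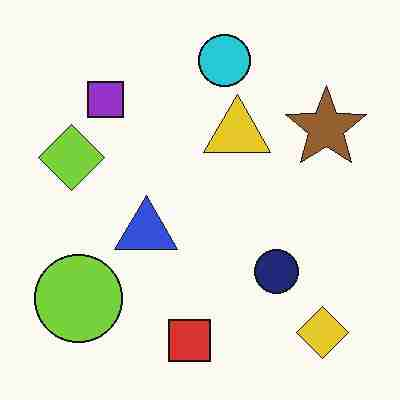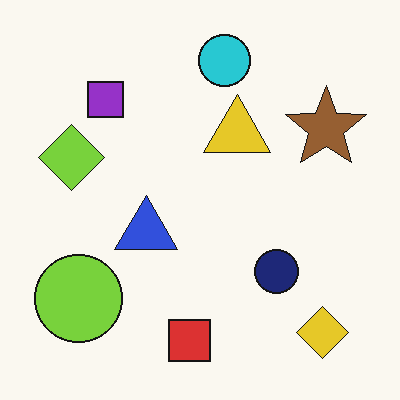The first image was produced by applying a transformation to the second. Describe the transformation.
The first image is the second degraded with heavy JPEG compression.

Blocky 8×8 compression artifacts appear around shape edges and the flat background shows ringing — characteristic JPEG degradation.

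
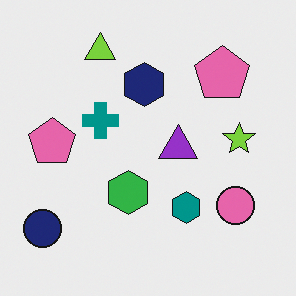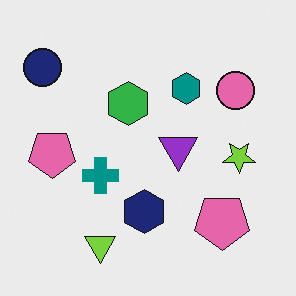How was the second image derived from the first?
This is the original image flipped vertically (top ↔ bottom).

The lime triangle is in the top of the first image and the bottom of the second — shapes on opposite sides of the horizontal midline have swapped in a mirror flip.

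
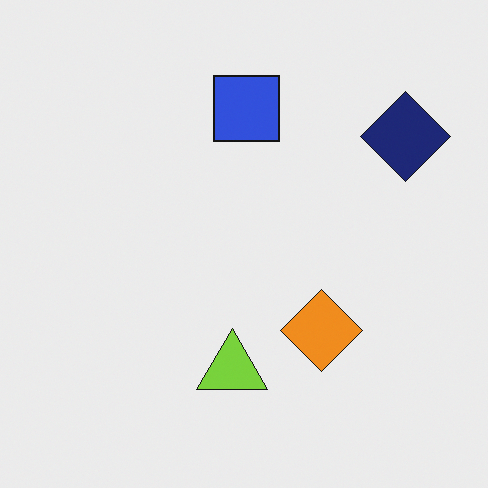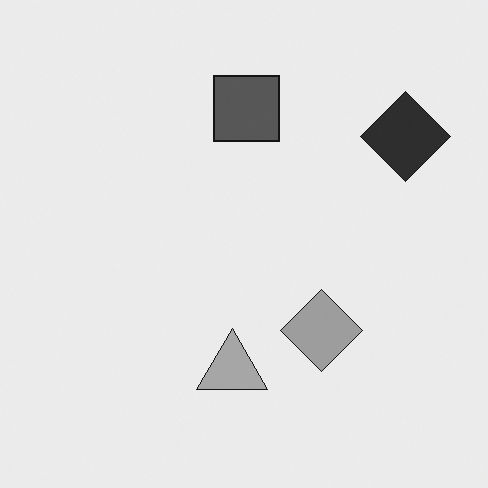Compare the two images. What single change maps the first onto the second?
The transformation is: converted to grayscale.

All color is removed — every shape is now a shade of grey.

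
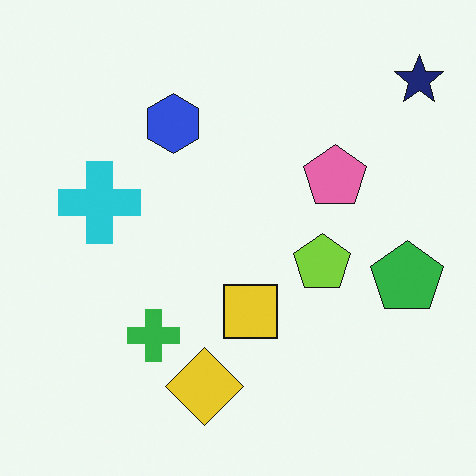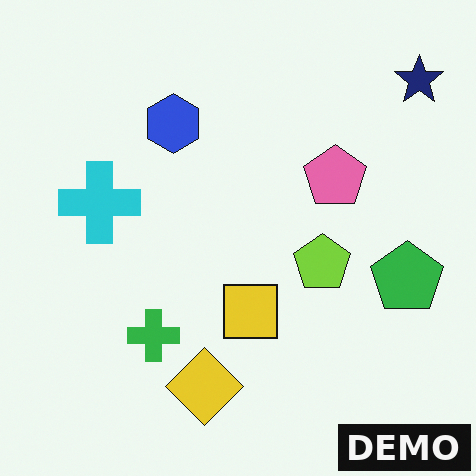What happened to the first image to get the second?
The second image is the first watermarked with the text "DEMO" in the lower-right corner.

A dark label reading "DEMO" appears in the lower-right corner.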